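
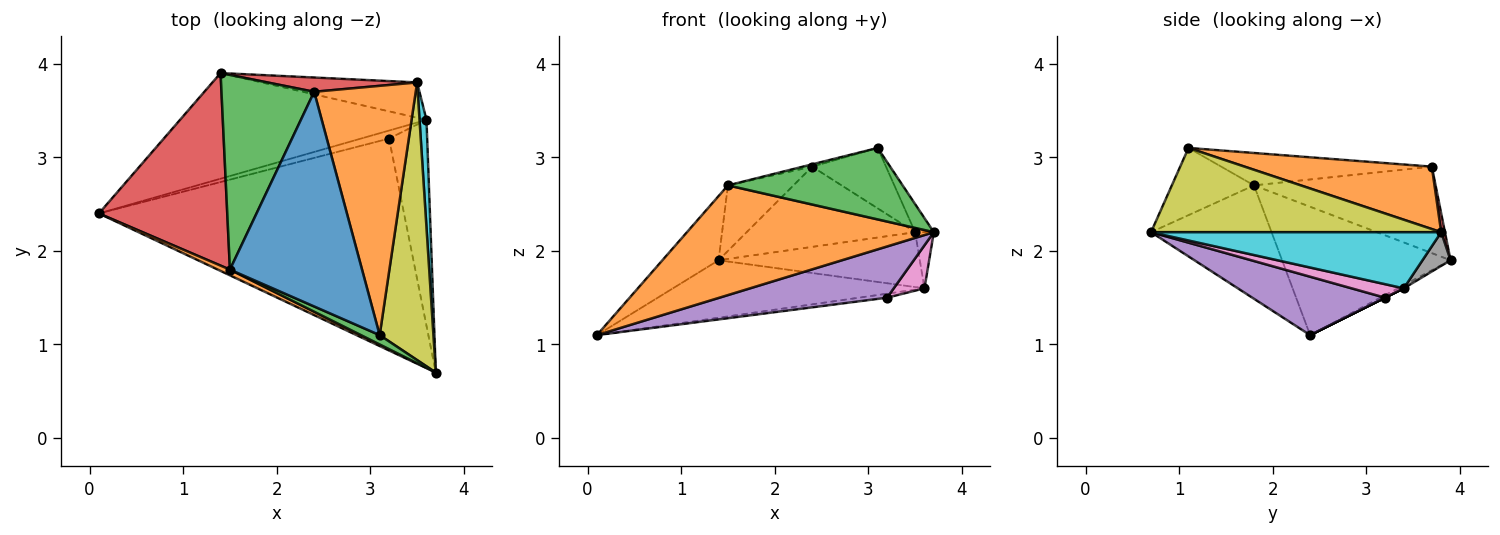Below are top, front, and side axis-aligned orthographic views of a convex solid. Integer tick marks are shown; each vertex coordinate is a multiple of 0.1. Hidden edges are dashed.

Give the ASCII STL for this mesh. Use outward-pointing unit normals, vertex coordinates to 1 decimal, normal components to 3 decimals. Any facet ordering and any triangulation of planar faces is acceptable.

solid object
 facet normal -0.011 0.478 -0.878
  outer loop
   vertex 3.6 3.4 1.6
   vertex 0.1 2.4 1.1
   vertex 1.4 3.9 1.9
  endloop
 endfacet
 facet normal -0.438 -0.898 0.047
  outer loop
   vertex 1.5 1.8 2.7
   vertex 0.1 2.4 1.1
   vertex 3.7 0.7 2.2
  endloop
 endfacet
 facet normal -0.423 -0.899 0.118
  outer loop
   vertex 1.5 1.8 2.7
   vertex 3.7 0.7 2.2
   vertex 3.1 1.1 3.1
  endloop
 endfacet
 facet normal -0.688 0.229 0.688
  outer loop
   vertex 1.5 1.8 2.7
   vertex 1.4 3.9 1.9
   vertex 0.1 2.4 1.1
  endloop
 endfacet
 facet normal 0.183 -0.231 -0.956
  outer loop
   vertex 3.2 3.2 1.5
   vertex 3.7 0.7 2.2
   vertex 0.1 2.4 1.1
  endloop
 endfacet
 facet normal 0.000 0.447 -0.894
  outer loop
   vertex 3.2 3.2 1.5
   vertex 0.1 2.4 1.1
   vertex 3.6 3.4 1.6
  endloop
 endfacet
 facet normal 0.328 -0.193 -0.925
  outer loop
   vertex 3.2 3.2 1.5
   vertex 3.6 3.4 1.6
   vertex 3.7 0.7 2.2
  endloop
 endfacet
 facet normal 0.117 0.835 -0.537
  outer loop
   vertex 3.5 3.8 2.2
   vertex 3.6 3.4 1.6
   vertex 1.4 3.9 1.9
  endloop
 endfacet
 facet normal 0.842 0.054 0.537
  outer loop
   vertex 3.5 3.8 2.2
   vertex 3.1 1.1 3.1
   vertex 3.7 0.7 2.2
  endloop
 endfacet
 facet normal 0.990 0.064 0.122
  outer loop
   vertex 3.5 3.8 2.2
   vertex 3.7 0.7 2.2
   vertex 3.6 3.4 1.6
  endloop
 endfacet
 facet normal -0.238 0.011 0.971
  outer loop
   vertex 2.4 3.7 2.9
   vertex 1.5 1.8 2.7
   vertex 3.1 1.1 3.1
  endloop
 endfacet
 facet normal 0.513 0.202 0.834
  outer loop
   vertex 2.4 3.7 2.9
   vertex 3.1 1.1 3.1
   vertex 3.5 3.8 2.2
  endloop
 endfacet
 facet normal -0.662 0.239 0.710
  outer loop
   vertex 2.4 3.7 2.9
   vertex 1.4 3.9 1.9
   vertex 1.5 1.8 2.7
  endloop
 endfacet
 facet normal 0.022 0.984 0.175
  outer loop
   vertex 2.4 3.7 2.9
   vertex 3.5 3.8 2.2
   vertex 1.4 3.9 1.9
  endloop
 endfacet
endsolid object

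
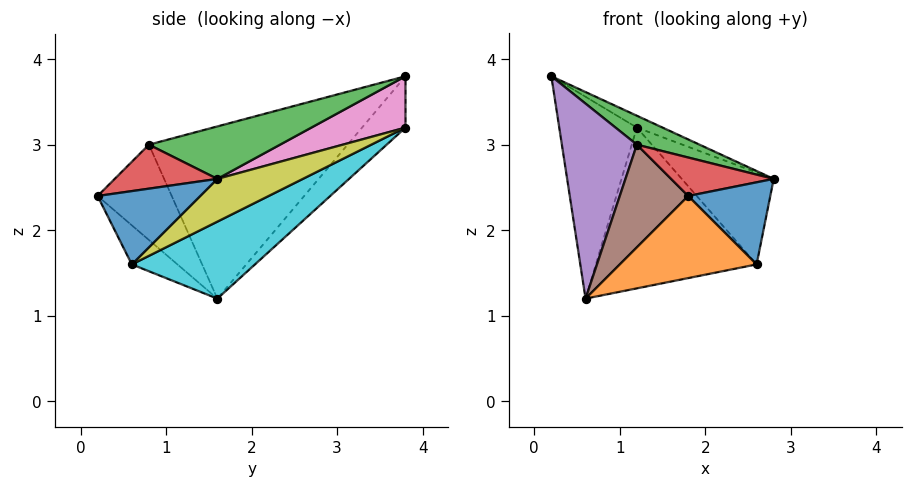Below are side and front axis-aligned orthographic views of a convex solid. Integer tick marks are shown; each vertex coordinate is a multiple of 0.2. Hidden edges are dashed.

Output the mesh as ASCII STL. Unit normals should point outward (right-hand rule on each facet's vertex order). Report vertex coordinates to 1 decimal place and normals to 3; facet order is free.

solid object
 facet normal 0.707 -0.566 0.424
  outer loop
   vertex 2.6 0.6 1.6
   vertex 2.8 1.6 2.6
   vertex 1.8 0.2 2.4
  endloop
 endfacet
 facet normal -0.248 -0.744 -0.620
  outer loop
   vertex 2.6 0.6 1.6
   vertex 1.8 0.2 2.4
   vertex 0.6 1.6 1.2
  endloop
 endfacet
 facet normal 0.309 -0.148 0.940
  outer loop
   vertex 1.2 0.8 3.0
   vertex 2.8 1.6 2.6
   vertex 0.2 3.8 3.8
  endloop
 endfacet
 facet normal 0.408 -0.408 0.816
  outer loop
   vertex 1.2 0.8 3.0
   vertex 1.8 0.2 2.4
   vertex 2.8 1.6 2.6
  endloop
 endfacet
 facet normal -0.925 -0.349 0.153
  outer loop
   vertex 1.2 0.8 3.0
   vertex 0.2 3.8 3.8
   vertex 0.6 1.6 1.2
  endloop
 endfacet
 facet normal -0.734 -0.677 -0.056
  outer loop
   vertex 1.2 0.8 3.0
   vertex 0.6 1.6 1.2
   vertex 1.8 0.2 2.4
  endloop
 endfacet
 facet normal 0.510 0.139 0.849
  outer loop
   vertex 1.2 3.8 3.2
   vertex 0.2 3.8 3.8
   vertex 2.8 1.6 2.6
  endloop
 endfacet
 facet normal -0.379 0.677 -0.631
  outer loop
   vertex 1.2 3.8 3.2
   vertex 0.6 1.6 1.2
   vertex 0.2 3.8 3.8
  endloop
 endfacet
 facet normal 0.514 0.553 -0.656
  outer loop
   vertex 1.2 3.8 3.2
   vertex 2.8 1.6 2.6
   vertex 2.6 0.6 1.6
  endloop
 endfacet
 facet normal 0.418 0.546 -0.726
  outer loop
   vertex 1.2 3.8 3.2
   vertex 2.6 0.6 1.6
   vertex 0.6 1.6 1.2
  endloop
 endfacet
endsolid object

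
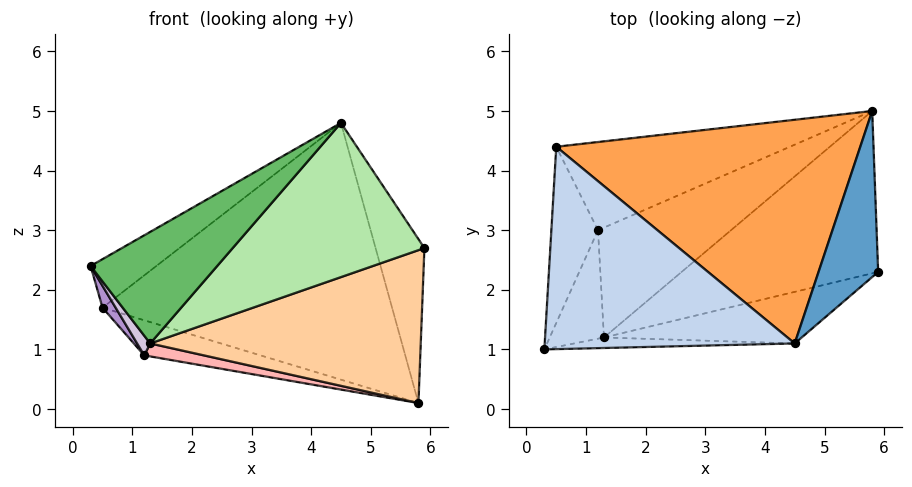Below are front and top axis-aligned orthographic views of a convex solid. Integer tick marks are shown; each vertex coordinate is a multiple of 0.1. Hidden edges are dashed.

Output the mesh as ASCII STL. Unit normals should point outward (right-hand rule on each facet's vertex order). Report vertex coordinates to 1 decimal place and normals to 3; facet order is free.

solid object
 facet normal 0.422 0.637 0.645
  outer loop
   vertex 4.5 1.1 4.8
   vertex 5.9 2.3 2.7
   vertex 5.8 5.0 0.1
  endloop
 endfacet
 facet normal -0.489 0.203 0.848
  outer loop
   vertex 0.5 4.4 1.7
   vertex 0.3 1.0 2.4
   vertex 4.5 1.1 4.8
  endloop
 endfacet
 facet normal 0.112 0.749 0.653
  outer loop
   vertex 0.5 4.4 1.7
   vertex 4.5 1.1 4.8
   vertex 5.8 5.0 0.1
  endloop
 endfacet
 facet normal 0.385 -0.633 -0.672
  outer loop
   vertex 1.3 1.2 1.1
   vertex 5.8 5.0 0.1
   vertex 5.9 2.3 2.7
  endloop
 endfacet
 facet normal 0.077 -0.993 -0.093
  outer loop
   vertex 1.3 1.2 1.1
   vertex 4.5 1.1 4.8
   vertex 0.3 1.0 2.4
  endloop
 endfacet
 facet normal 0.319 -0.899 -0.301
  outer loop
   vertex 1.3 1.2 1.1
   vertex 5.9 2.3 2.7
   vertex 4.5 1.1 4.8
  endloop
 endfacet
 facet normal -0.307 0.352 -0.884
  outer loop
   vertex 1.2 3.0 0.9
   vertex 0.5 4.4 1.7
   vertex 5.8 5.0 0.1
  endloop
 endfacet
 facet normal -0.121 -0.116 -0.986
  outer loop
   vertex 1.2 3.0 0.9
   vertex 5.8 5.0 0.1
   vertex 1.3 1.2 1.1
  endloop
 endfacet
 facet normal -0.810 -0.072 -0.582
  outer loop
   vertex 1.2 3.0 0.9
   vertex 0.3 1.0 2.4
   vertex 0.5 4.4 1.7
  endloop
 endfacet
 facet normal -0.779 -0.112 -0.617
  outer loop
   vertex 1.2 3.0 0.9
   vertex 1.3 1.2 1.1
   vertex 0.3 1.0 2.4
  endloop
 endfacet
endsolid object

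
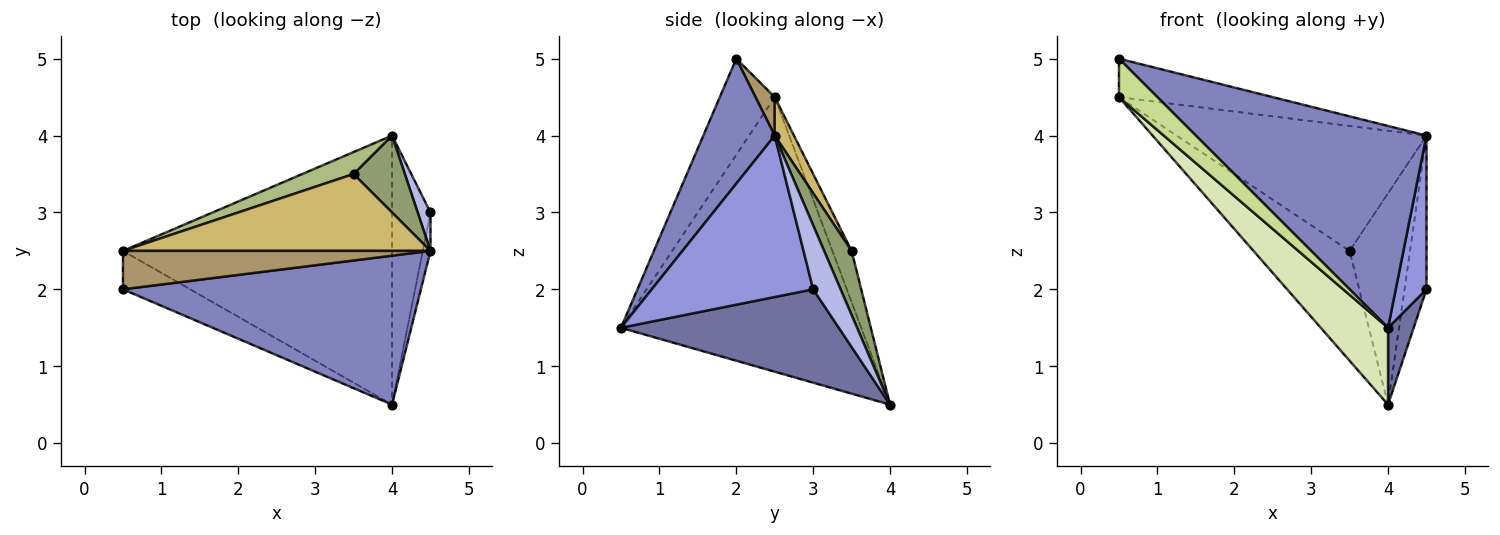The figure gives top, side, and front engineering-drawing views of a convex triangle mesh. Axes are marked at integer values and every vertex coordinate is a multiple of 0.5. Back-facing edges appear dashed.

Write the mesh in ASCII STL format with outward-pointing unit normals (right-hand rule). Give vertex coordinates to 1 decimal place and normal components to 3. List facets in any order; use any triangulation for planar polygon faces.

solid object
 facet normal 0.919 -0.108 -0.379
  outer loop
   vertex 4.0 4.0 0.5
   vertex 4.5 3.0 2.0
   vertex 4.0 0.5 1.5
  endloop
 endfacet
 facet normal 0.242 -0.781 0.576
  outer loop
   vertex 4.5 2.5 4.0
   vertex 0.5 2.0 5.0
   vertex 4.0 0.5 1.5
  endloop
 endfacet
 facet normal 0.981 -0.187 -0.047
  outer loop
   vertex 4.5 2.5 4.0
   vertex 4.0 0.5 1.5
   vertex 4.5 3.0 2.0
  endloop
 endfacet
 facet normal 0.772 0.617 0.154
  outer loop
   vertex 4.5 2.5 4.0
   vertex 4.5 3.0 2.0
   vertex 4.0 4.0 0.5
  endloop
 endfacet
 facet normal 0.393 0.864 0.314
  outer loop
   vertex 3.5 3.5 2.5
   vertex 4.5 2.5 4.0
   vertex 4.0 4.0 0.5
  endloop
 endfacet
 facet normal -0.192 0.962 0.192
  outer loop
   vertex 0.5 2.5 4.5
   vertex 3.5 3.5 2.5
   vertex 4.0 4.0 0.5
  endloop
 endfacet
 facet normal -0.711 -0.497 -0.497
  outer loop
   vertex 0.5 2.5 4.5
   vertex 4.0 0.5 1.5
   vertex 0.5 2.0 5.0
  endloop
 endfacet
 facet normal -0.700 -0.196 -0.686
  outer loop
   vertex 0.5 2.5 4.5
   vertex 4.0 4.0 0.5
   vertex 4.0 0.5 1.5
  endloop
 endfacet
 facet normal 0.088 0.704 0.704
  outer loop
   vertex 0.5 2.5 4.5
   vertex 0.5 2.0 5.0
   vertex 4.5 2.5 4.0
  endloop
 endfacet
 facet normal 0.065 0.850 0.523
  outer loop
   vertex 0.5 2.5 4.5
   vertex 4.5 2.5 4.0
   vertex 3.5 3.5 2.5
  endloop
 endfacet
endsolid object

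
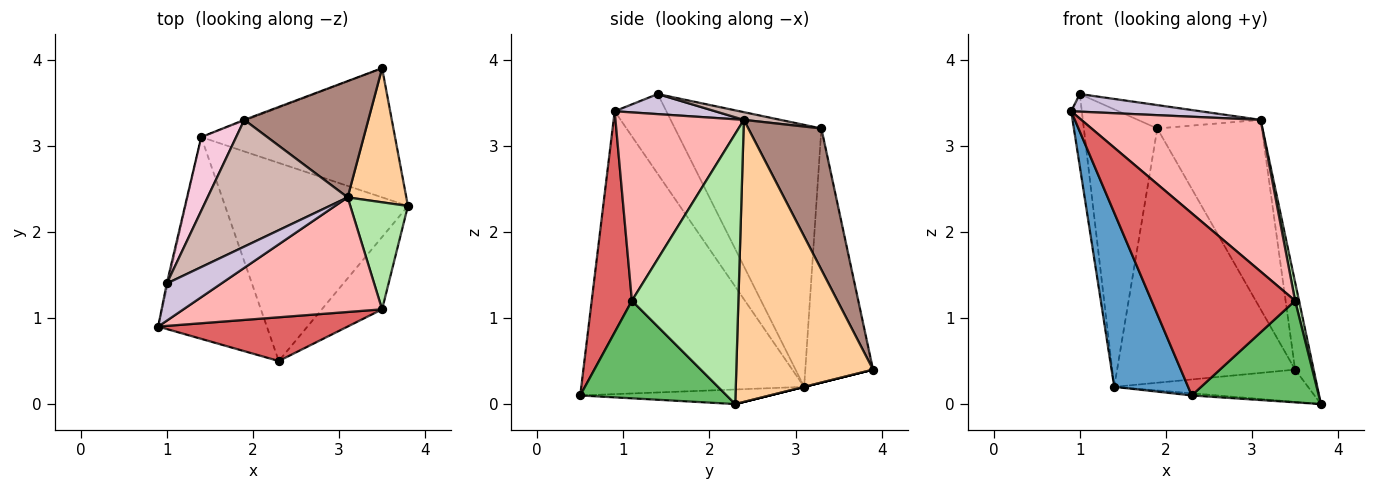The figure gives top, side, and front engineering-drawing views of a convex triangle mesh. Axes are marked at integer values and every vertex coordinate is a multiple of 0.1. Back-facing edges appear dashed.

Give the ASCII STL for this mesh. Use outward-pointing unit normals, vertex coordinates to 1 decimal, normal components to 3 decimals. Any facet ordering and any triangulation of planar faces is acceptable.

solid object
 facet normal -0.892 -0.296 -0.343
  outer loop
   vertex 1.4 3.1 0.2
   vertex 2.3 0.5 0.1
   vertex 0.9 0.9 3.4
  endloop
 endfacet
 facet normal 0.000 0.243 -0.970
  outer loop
   vertex 1.4 3.1 0.2
   vertex 3.5 3.9 0.4
   vertex 3.8 2.3 0.0
  endloop
 endfacet
 facet normal -0.079 0.011 -0.997
  outer loop
   vertex 1.4 3.1 0.2
   vertex 3.8 2.3 0.0
   vertex 2.3 0.5 0.1
  endloop
 endfacet
 facet normal 0.971 0.132 0.202
  outer loop
   vertex 3.1 2.4 3.3
   vertex 3.8 2.3 0.0
   vertex 3.5 3.9 0.4
  endloop
 endfacet
 facet normal 0.684 -0.594 -0.423
  outer loop
   vertex 3.5 1.1 1.2
   vertex 2.3 0.5 0.1
   vertex 3.8 2.3 0.0
  endloop
 endfacet
 facet normal 0.977 -0.036 0.208
  outer loop
   vertex 3.5 1.1 1.2
   vertex 3.8 2.3 0.0
   vertex 3.1 2.4 3.3
  endloop
 endfacet
 facet normal 0.263 -0.938 0.225
  outer loop
   vertex 3.5 1.1 1.2
   vertex 0.9 0.9 3.4
   vertex 2.3 0.5 0.1
  endloop
 endfacet
 facet normal 0.496 -0.693 0.523
  outer loop
   vertex 3.5 1.1 1.2
   vertex 3.1 2.4 3.3
   vertex 0.9 0.9 3.4
  endloop
 endfacet
 facet normal -0.979 0.202 -0.014
  outer loop
   vertex 1.0 1.4 3.6
   vertex 1.4 3.1 0.2
   vertex 0.9 0.9 3.4
  endloop
 endfacet
 facet normal 0.316 -0.406 0.857
  outer loop
   vertex 1.0 1.4 3.6
   vertex 0.9 0.9 3.4
   vertex 3.1 2.4 3.3
  endloop
 endfacet
 facet normal 0.512 0.732 0.449
  outer loop
   vertex 1.9 3.3 3.2
   vertex 3.1 2.4 3.3
   vertex 3.5 3.9 0.4
  endloop
 endfacet
 facet normal 0.054 0.181 0.982
  outer loop
   vertex 1.9 3.3 3.2
   vertex 1.0 1.4 3.6
   vertex 3.1 2.4 3.3
  endloop
 endfacet
 facet normal -0.356 0.935 -0.003
  outer loop
   vertex 1.9 3.3 3.2
   vertex 3.5 3.9 0.4
   vertex 1.4 3.1 0.2
  endloop
 endfacet
 facet normal -0.888 0.445 0.118
  outer loop
   vertex 1.9 3.3 3.2
   vertex 1.4 3.1 0.2
   vertex 1.0 1.4 3.6
  endloop
 endfacet
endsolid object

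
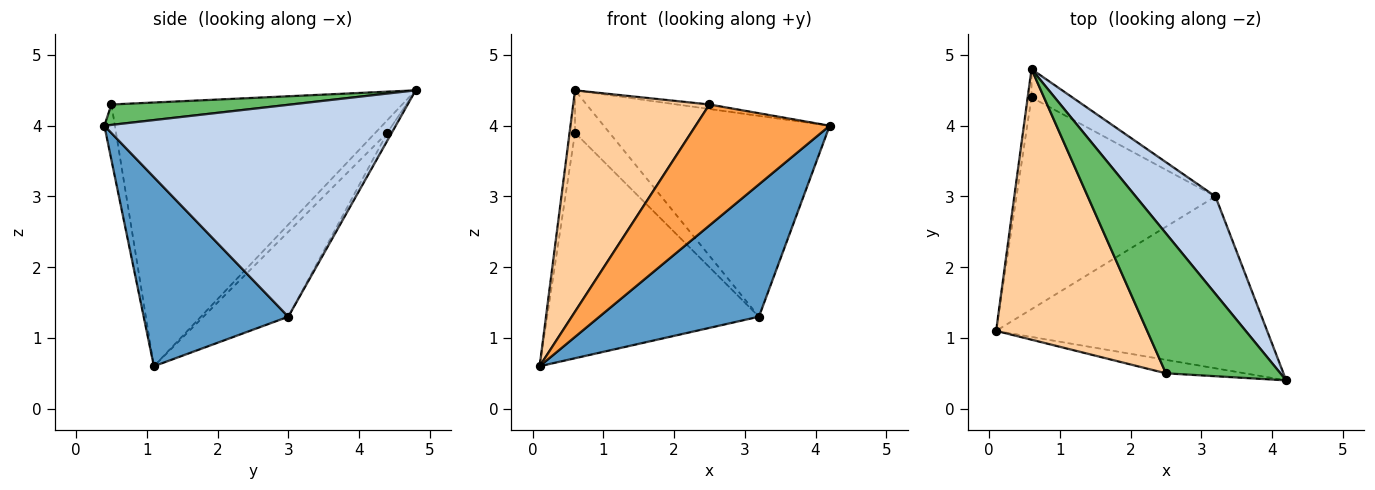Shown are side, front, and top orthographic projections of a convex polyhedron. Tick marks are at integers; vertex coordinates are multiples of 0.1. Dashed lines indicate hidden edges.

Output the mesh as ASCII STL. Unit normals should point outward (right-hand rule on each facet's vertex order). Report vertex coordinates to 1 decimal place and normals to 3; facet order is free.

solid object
 facet normal 0.484 -0.534 -0.693
  outer loop
   vertex 3.2 3.0 1.3
   vertex 4.2 0.4 4.0
   vertex 0.1 1.1 0.6
  endloop
 endfacet
 facet normal 0.757 0.587 0.285
  outer loop
   vertex 3.2 3.0 1.3
   vertex 0.6 4.8 4.5
   vertex 4.2 0.4 4.0
  endloop
 endfacet
 facet normal -0.078 -0.991 -0.110
  outer loop
   vertex 2.5 0.5 4.3
   vertex 0.1 1.1 0.6
   vertex 4.2 0.4 4.0
  endloop
 endfacet
 facet normal -0.804 -0.377 0.460
  outer loop
   vertex 2.5 0.5 4.3
   vertex 0.6 4.8 4.5
   vertex 0.1 1.1 0.6
  endloop
 endfacet
 facet normal 0.176 0.032 0.984
  outer loop
   vertex 2.5 0.5 4.3
   vertex 4.2 0.4 4.0
   vertex 0.6 4.8 4.5
  endloop
 endfacet
 facet normal -0.878 0.399 -0.266
  outer loop
   vertex 0.6 4.4 3.9
   vertex 0.1 1.1 0.6
   vertex 0.6 4.8 4.5
  endloop
 endfacet
 facet normal -0.280 0.700 -0.657
  outer loop
   vertex 0.6 4.4 3.9
   vertex 3.2 3.0 1.3
   vertex 0.1 1.1 0.6
  endloop
 endfacet
 facet normal -0.106 0.827 -0.552
  outer loop
   vertex 0.6 4.4 3.9
   vertex 0.6 4.8 4.5
   vertex 3.2 3.0 1.3
  endloop
 endfacet
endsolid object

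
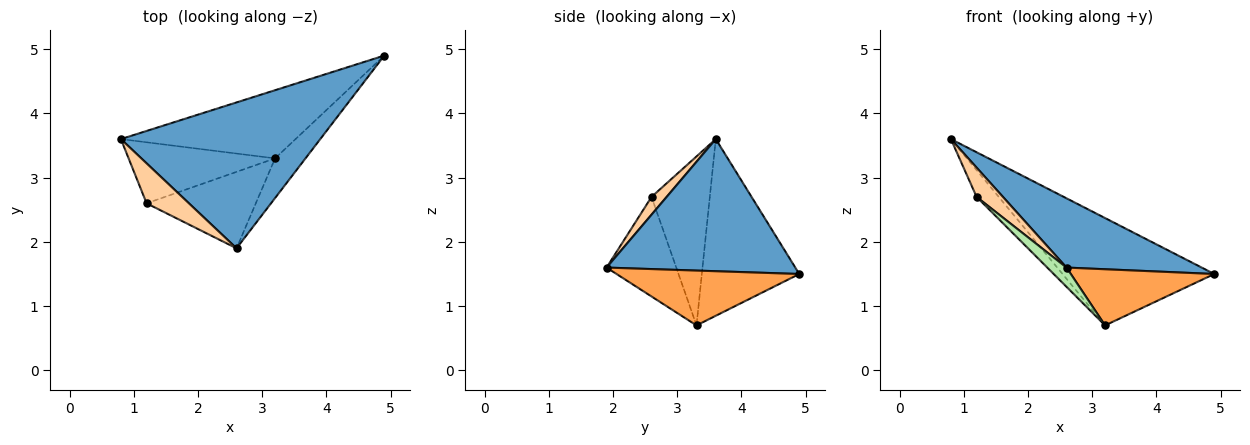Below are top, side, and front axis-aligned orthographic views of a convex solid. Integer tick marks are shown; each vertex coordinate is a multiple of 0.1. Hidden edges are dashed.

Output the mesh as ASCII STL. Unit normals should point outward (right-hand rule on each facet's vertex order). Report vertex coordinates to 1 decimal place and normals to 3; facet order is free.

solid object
 facet normal 0.514 -0.368 0.775
  outer loop
   vertex 2.6 1.9 1.6
   vertex 4.9 4.9 1.5
   vertex 0.8 3.6 3.6
  endloop
 endfacet
 facet normal -0.477 0.742 -0.471
  outer loop
   vertex 3.2 3.3 0.7
   vertex 0.8 3.6 3.6
   vertex 4.9 4.9 1.5
  endloop
 endfacet
 facet normal 0.721 -0.566 -0.400
  outer loop
   vertex 3.2 3.3 0.7
   vertex 4.9 4.9 1.5
   vertex 2.6 1.9 1.6
  endloop
 endfacet
 facet normal 0.321 -0.560 0.764
  outer loop
   vertex 1.2 2.6 2.7
   vertex 2.6 1.9 1.6
   vertex 0.8 3.6 3.6
  endloop
 endfacet
 facet normal -0.726 0.276 -0.630
  outer loop
   vertex 1.2 2.6 2.7
   vertex 0.8 3.6 3.6
   vertex 3.2 3.3 0.7
  endloop
 endfacet
 facet normal -0.662 -0.183 -0.726
  outer loop
   vertex 1.2 2.6 2.7
   vertex 3.2 3.3 0.7
   vertex 2.6 1.9 1.6
  endloop
 endfacet
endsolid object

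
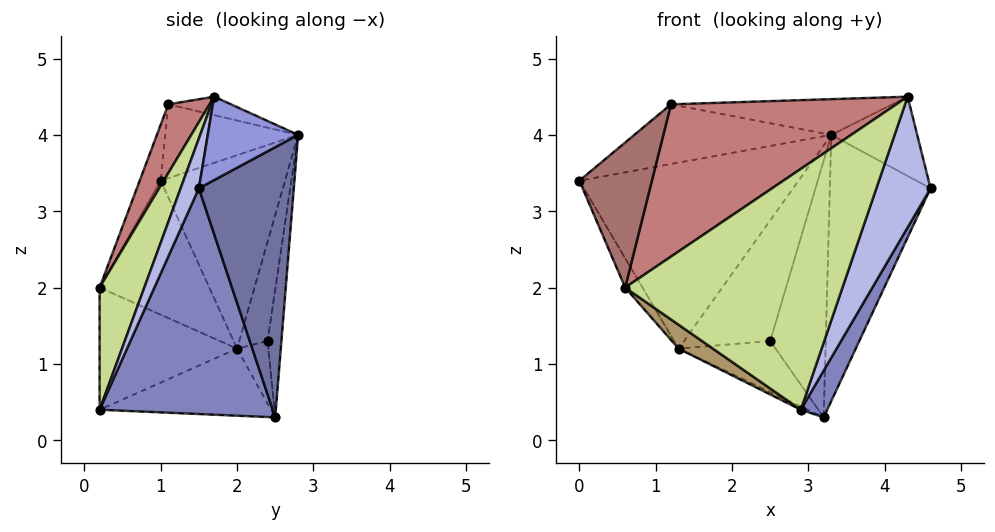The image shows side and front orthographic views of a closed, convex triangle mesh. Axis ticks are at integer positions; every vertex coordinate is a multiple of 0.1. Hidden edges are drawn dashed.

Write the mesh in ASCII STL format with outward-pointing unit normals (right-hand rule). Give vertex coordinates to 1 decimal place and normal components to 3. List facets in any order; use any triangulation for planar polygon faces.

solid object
 facet normal 0.684 0.725 -0.077
  outer loop
   vertex 3.2 2.5 0.3
   vertex 3.3 2.8 4.0
   vertex 4.6 1.5 3.3
  endloop
 endfacet
 facet normal 0.880 -0.135 -0.456
  outer loop
   vertex 2.9 0.2 0.4
   vertex 3.2 2.5 0.3
   vertex 4.6 1.5 3.3
  endloop
 endfacet
 facet normal 0.723 0.688 0.066
  outer loop
   vertex 4.3 1.7 4.5
   vertex 4.6 1.5 3.3
   vertex 3.3 2.8 4.0
  endloop
 endfacet
 facet normal 0.311 -0.922 0.231
  outer loop
   vertex 4.3 1.7 4.5
   vertex 2.9 0.2 0.4
   vertex 4.6 1.5 3.3
  endloop
 endfacet
 facet normal -0.491 0.865 0.103
  outer loop
   vertex 1.3 2.0 1.2
   vertex 0.0 1.0 3.4
   vertex 3.3 2.8 4.0
  endloop
 endfacet
 facet normal -0.432 0.017 -0.902
  outer loop
   vertex 1.3 2.0 1.2
   vertex 3.2 2.5 0.3
   vertex 2.9 0.2 0.4
  endloop
 endfacet
 facet normal 0.193 -0.941 0.278
  outer loop
   vertex 0.6 0.2 2.0
   vertex 2.9 0.2 0.4
   vertex 4.3 1.7 4.5
  endloop
 endfacet
 facet normal -0.879 0.139 -0.456
  outer loop
   vertex 0.6 0.2 2.0
   vertex 0.0 1.0 3.4
   vertex 1.3 2.0 1.2
  endloop
 endfacet
 facet normal -0.565 -0.141 -0.813
  outer loop
   vertex 0.6 0.2 2.0
   vertex 1.3 2.0 1.2
   vertex 2.9 0.2 0.4
  endloop
 endfacet
 facet normal -0.241 0.968 -0.072
  outer loop
   vertex 2.5 2.4 1.3
   vertex 3.3 2.8 4.0
   vertex 3.2 2.5 0.3
  endloop
 endfacet
 facet normal -0.312 0.949 -0.048
  outer loop
   vertex 2.5 2.4 1.3
   vertex 1.3 2.0 1.2
   vertex 3.3 2.8 4.0
  endloop
 endfacet
 facet normal -0.305 0.945 -0.119
  outer loop
   vertex 2.5 2.4 1.3
   vertex 3.2 2.5 0.3
   vertex 1.3 2.0 1.2
  endloop
 endfacet
 facet normal -0.255 -0.883 0.395
  outer loop
   vertex 1.2 1.1 4.4
   vertex 0.0 1.0 3.4
   vertex 0.6 0.2 2.0
  endloop
 endfacet
 facet normal 0.171 -0.936 0.308
  outer loop
   vertex 1.2 1.1 4.4
   vertex 0.6 0.2 2.0
   vertex 4.3 1.7 4.5
  endloop
 endfacet
 facet normal -0.482 0.715 0.507
  outer loop
   vertex 1.2 1.1 4.4
   vertex 3.3 2.8 4.0
   vertex 0.0 1.0 3.4
  endloop
 endfacet
 facet normal -0.096 0.338 0.936
  outer loop
   vertex 1.2 1.1 4.4
   vertex 4.3 1.7 4.5
   vertex 3.3 2.8 4.0
  endloop
 endfacet
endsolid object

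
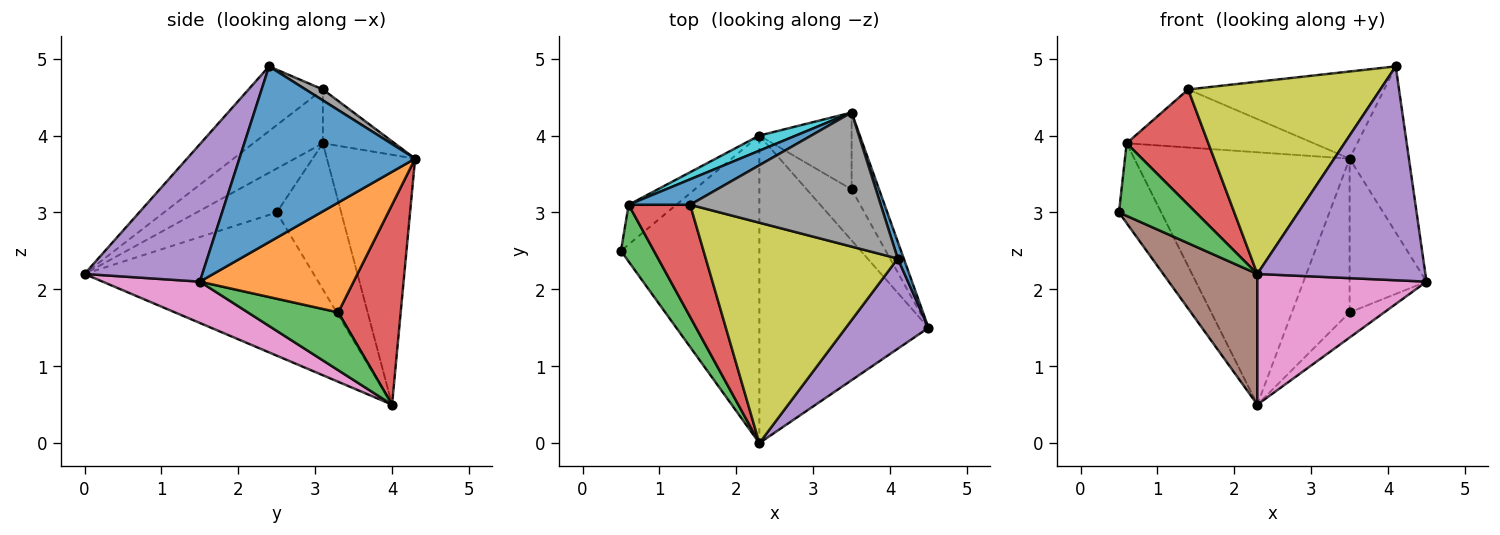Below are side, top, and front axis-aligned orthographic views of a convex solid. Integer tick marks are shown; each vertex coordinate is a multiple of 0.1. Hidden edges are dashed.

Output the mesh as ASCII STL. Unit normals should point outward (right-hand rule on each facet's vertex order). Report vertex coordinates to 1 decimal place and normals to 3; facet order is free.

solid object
 facet normal 0.947 0.320 0.033
  outer loop
   vertex 4.1 2.4 4.9
   vertex 4.5 1.5 2.1
   vertex 3.5 4.3 3.7
  endloop
 endfacet
 facet normal 0.873 0.436 -0.218
  outer loop
   vertex 3.5 3.3 1.7
   vertex 3.5 4.3 3.7
   vertex 4.5 1.5 2.1
  endloop
 endfacet
 facet normal 0.756 0.290 -0.587
  outer loop
   vertex 3.5 3.3 1.7
   vertex 4.5 1.5 2.1
   vertex 2.3 4.0 0.5
  endloop
 endfacet
 facet normal 0.696 0.642 -0.321
  outer loop
   vertex 3.5 3.3 1.7
   vertex 2.3 4.0 0.5
   vertex 3.5 4.3 3.7
  endloop
 endfacet
 facet normal 0.543 -0.774 0.326
  outer loop
   vertex 2.3 0.0 2.2
   vertex 4.5 1.5 2.1
   vertex 4.1 2.4 4.9
  endloop
 endfacet
 facet normal -0.690 -0.283 -0.666
  outer loop
   vertex 2.3 0.0 2.2
   vertex 0.5 2.5 3.0
   vertex 2.3 4.0 0.5
  endloop
 endfacet
 facet normal 0.219 -0.382 -0.898
  outer loop
   vertex 2.3 0.0 2.2
   vertex 2.3 4.0 0.5
   vertex 4.5 1.5 2.1
  endloop
 endfacet
 facet normal 0.048 0.544 0.838
  outer loop
   vertex 1.4 3.1 4.6
   vertex 4.1 2.4 4.9
   vertex 3.5 4.3 3.7
  endloop
 endfacet
 facet normal -0.246 -0.637 0.730
  outer loop
   vertex 1.4 3.1 4.6
   vertex 2.3 0.0 2.2
   vertex 4.1 2.4 4.9
  endloop
 endfacet
 facet normal -0.379 0.924 0.055
  outer loop
   vertex 0.6 3.1 3.9
   vertex 3.5 4.3 3.7
   vertex 2.3 4.0 0.5
  endloop
 endfacet
 facet normal -0.331 0.864 0.379
  outer loop
   vertex 0.6 3.1 3.9
   vertex 1.4 3.1 4.6
   vertex 3.5 4.3 3.7
  endloop
 endfacet
 facet normal -0.807 0.529 -0.263
  outer loop
   vertex 0.6 3.1 3.9
   vertex 2.3 4.0 0.5
   vertex 0.5 2.5 3.0
  endloop
 endfacet
 facet normal -0.634 -0.609 0.476
  outer loop
   vertex 0.6 3.1 3.9
   vertex 0.5 2.5 3.0
   vertex 2.3 0.0 2.2
  endloop
 endfacet
 facet normal -0.521 -0.612 0.595
  outer loop
   vertex 0.6 3.1 3.9
   vertex 2.3 0.0 2.2
   vertex 1.4 3.1 4.6
  endloop
 endfacet
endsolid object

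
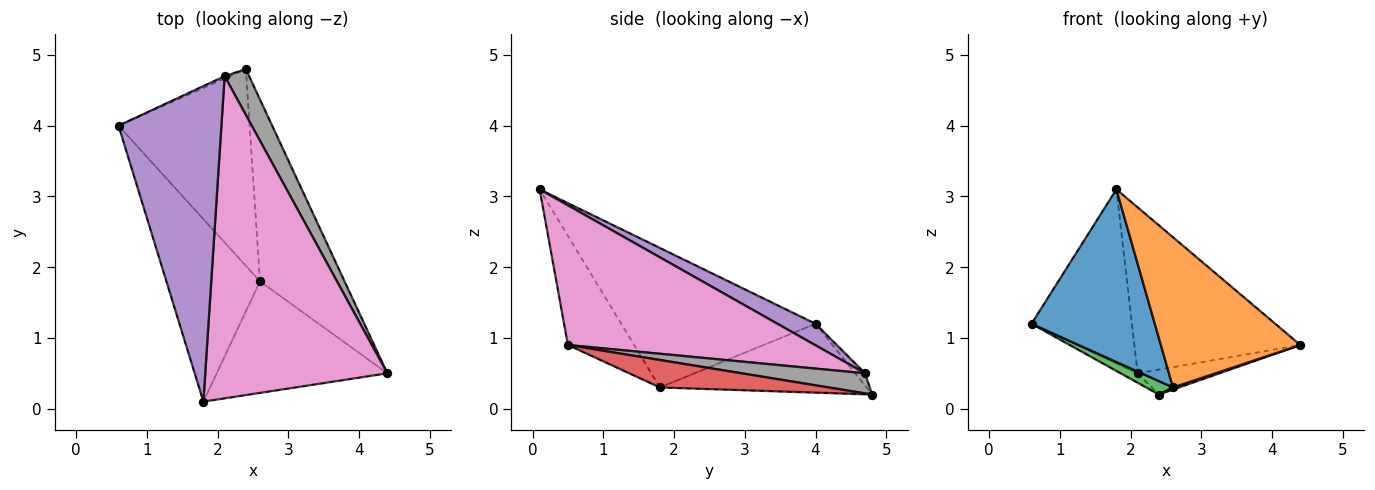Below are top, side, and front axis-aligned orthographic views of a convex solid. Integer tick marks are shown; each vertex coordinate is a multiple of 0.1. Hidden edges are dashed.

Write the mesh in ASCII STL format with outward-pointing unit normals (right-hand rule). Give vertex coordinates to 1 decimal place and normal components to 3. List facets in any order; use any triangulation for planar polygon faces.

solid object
 facet normal -0.735 -0.466 -0.493
  outer loop
   vertex 2.6 1.8 0.3
   vertex 1.8 0.1 3.1
   vertex 0.6 4.0 1.2
  endloop
 endfacet
 facet normal -0.356 -0.750 -0.557
  outer loop
   vertex 2.6 1.8 0.3
   vertex 4.4 0.5 0.9
   vertex 1.8 0.1 3.1
  endloop
 endfacet
 facet normal -0.464 -0.060 -0.884
  outer loop
   vertex 2.6 1.8 0.3
   vertex 0.6 4.0 1.2
   vertex 2.4 4.8 0.2
  endloop
 endfacet
 facet normal 0.309 -0.011 -0.951
  outer loop
   vertex 2.6 1.8 0.3
   vertex 2.4 4.8 0.2
   vertex 4.4 0.5 0.9
  endloop
 endfacet
 facet normal 0.180 0.475 0.861
  outer loop
   vertex 2.1 4.7 0.5
   vertex 0.6 4.0 1.2
   vertex 1.8 0.1 3.1
  endloop
 endfacet
 facet normal -0.493 0.844 -0.211
  outer loop
   vertex 2.1 4.7 0.5
   vertex 2.4 4.8 0.2
   vertex 0.6 4.0 1.2
  endloop
 endfacet
 facet normal 0.563 0.378 0.735
  outer loop
   vertex 2.1 4.7 0.5
   vertex 1.8 0.1 3.1
   vertex 4.4 0.5 0.9
  endloop
 endfacet
 facet normal 0.584 0.388 0.713
  outer loop
   vertex 2.1 4.7 0.5
   vertex 4.4 0.5 0.9
   vertex 2.4 4.8 0.2
  endloop
 endfacet
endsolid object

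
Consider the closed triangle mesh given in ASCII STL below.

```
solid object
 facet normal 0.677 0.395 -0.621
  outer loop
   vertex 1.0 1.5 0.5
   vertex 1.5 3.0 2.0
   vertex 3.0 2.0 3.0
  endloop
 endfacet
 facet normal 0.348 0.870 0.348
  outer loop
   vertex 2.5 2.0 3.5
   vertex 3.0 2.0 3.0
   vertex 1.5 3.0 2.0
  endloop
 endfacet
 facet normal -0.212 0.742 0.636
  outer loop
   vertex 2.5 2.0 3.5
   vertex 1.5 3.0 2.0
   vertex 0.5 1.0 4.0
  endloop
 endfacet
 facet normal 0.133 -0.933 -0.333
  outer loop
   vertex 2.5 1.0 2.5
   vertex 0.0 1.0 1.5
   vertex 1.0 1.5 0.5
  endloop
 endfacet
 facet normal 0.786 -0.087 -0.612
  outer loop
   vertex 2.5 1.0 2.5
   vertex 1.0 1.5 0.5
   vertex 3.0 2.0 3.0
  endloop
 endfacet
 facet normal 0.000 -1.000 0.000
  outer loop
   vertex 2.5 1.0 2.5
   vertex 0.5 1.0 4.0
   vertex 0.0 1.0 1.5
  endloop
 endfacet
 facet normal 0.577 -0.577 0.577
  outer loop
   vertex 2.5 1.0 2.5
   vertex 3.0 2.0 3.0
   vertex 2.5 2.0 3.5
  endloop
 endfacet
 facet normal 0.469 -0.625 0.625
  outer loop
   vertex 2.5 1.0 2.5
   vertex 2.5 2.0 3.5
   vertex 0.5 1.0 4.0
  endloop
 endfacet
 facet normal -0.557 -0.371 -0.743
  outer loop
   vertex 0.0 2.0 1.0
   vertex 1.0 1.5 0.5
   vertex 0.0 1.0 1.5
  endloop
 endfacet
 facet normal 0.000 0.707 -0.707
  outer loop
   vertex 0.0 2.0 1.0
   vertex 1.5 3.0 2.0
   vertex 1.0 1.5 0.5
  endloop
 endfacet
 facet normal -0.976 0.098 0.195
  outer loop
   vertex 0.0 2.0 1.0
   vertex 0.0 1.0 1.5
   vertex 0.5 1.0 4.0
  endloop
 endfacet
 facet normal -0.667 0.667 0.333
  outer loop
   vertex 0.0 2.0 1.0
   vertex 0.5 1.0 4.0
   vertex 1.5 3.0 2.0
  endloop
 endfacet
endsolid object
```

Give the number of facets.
12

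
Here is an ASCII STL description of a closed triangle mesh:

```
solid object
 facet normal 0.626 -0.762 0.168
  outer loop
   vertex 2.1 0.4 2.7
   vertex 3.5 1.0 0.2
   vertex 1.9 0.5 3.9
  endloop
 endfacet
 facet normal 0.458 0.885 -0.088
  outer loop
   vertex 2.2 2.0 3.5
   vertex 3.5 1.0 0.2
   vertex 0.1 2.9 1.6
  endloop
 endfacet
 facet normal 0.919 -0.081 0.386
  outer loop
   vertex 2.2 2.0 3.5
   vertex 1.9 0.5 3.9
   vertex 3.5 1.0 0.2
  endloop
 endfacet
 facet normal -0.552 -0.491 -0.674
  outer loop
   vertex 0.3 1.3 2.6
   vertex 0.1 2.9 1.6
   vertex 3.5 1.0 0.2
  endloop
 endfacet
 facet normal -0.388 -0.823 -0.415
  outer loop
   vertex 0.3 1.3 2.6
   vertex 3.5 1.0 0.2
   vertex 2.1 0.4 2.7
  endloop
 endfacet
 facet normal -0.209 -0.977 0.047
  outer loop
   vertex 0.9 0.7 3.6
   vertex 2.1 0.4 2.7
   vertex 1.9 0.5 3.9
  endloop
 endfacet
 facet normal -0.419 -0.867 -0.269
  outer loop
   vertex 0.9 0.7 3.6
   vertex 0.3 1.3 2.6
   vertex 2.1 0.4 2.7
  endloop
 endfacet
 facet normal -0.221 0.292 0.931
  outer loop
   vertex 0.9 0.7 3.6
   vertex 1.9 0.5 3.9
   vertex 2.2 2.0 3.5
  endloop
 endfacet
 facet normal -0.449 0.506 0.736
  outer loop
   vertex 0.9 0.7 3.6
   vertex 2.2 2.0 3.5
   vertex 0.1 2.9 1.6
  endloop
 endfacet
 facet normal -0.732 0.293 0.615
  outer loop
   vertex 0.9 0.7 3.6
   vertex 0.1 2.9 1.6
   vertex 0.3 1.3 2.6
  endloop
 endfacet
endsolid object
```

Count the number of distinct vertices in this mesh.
7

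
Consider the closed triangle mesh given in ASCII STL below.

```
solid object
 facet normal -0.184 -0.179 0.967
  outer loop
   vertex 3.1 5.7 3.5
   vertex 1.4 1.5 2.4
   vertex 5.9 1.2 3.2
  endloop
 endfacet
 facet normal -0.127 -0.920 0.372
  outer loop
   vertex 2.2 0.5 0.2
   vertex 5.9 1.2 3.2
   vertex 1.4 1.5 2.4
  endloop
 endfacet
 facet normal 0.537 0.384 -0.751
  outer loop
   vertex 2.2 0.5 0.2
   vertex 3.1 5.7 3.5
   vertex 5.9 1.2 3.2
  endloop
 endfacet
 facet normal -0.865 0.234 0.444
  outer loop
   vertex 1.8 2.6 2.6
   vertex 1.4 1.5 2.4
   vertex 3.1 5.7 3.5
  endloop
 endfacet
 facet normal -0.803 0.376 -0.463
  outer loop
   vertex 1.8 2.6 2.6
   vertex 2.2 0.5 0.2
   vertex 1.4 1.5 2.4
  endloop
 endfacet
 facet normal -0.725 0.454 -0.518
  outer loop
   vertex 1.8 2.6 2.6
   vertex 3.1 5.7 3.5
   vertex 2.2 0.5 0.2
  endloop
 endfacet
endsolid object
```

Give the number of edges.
9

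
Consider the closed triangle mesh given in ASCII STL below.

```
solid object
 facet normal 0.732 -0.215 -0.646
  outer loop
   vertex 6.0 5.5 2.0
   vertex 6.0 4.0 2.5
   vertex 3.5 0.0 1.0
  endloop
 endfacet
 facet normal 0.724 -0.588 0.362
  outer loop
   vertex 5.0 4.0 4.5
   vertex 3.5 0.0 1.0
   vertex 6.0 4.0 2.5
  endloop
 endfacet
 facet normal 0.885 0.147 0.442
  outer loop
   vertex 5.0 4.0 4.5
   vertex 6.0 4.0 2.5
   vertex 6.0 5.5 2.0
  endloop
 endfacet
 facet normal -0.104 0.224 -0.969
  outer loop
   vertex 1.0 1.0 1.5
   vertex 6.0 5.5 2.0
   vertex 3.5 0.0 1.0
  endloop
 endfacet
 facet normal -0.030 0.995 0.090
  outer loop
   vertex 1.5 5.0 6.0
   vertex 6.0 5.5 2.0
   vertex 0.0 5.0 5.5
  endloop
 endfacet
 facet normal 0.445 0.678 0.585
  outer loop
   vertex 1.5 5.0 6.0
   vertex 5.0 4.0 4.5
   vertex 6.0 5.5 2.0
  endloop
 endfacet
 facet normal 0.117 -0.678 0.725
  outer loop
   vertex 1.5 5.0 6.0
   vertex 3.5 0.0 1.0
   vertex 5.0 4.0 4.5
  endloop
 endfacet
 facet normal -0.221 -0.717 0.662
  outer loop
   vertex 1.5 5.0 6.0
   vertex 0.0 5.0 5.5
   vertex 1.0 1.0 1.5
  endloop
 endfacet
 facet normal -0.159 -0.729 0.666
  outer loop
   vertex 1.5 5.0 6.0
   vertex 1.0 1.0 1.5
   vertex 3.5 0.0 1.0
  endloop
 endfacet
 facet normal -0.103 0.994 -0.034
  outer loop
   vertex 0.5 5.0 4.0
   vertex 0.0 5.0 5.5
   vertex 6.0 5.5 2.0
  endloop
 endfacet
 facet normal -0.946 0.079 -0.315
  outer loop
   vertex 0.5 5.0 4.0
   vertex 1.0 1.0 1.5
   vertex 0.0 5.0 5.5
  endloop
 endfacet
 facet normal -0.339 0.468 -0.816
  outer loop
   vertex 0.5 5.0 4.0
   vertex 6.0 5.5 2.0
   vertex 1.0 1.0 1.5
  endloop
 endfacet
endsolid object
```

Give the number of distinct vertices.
8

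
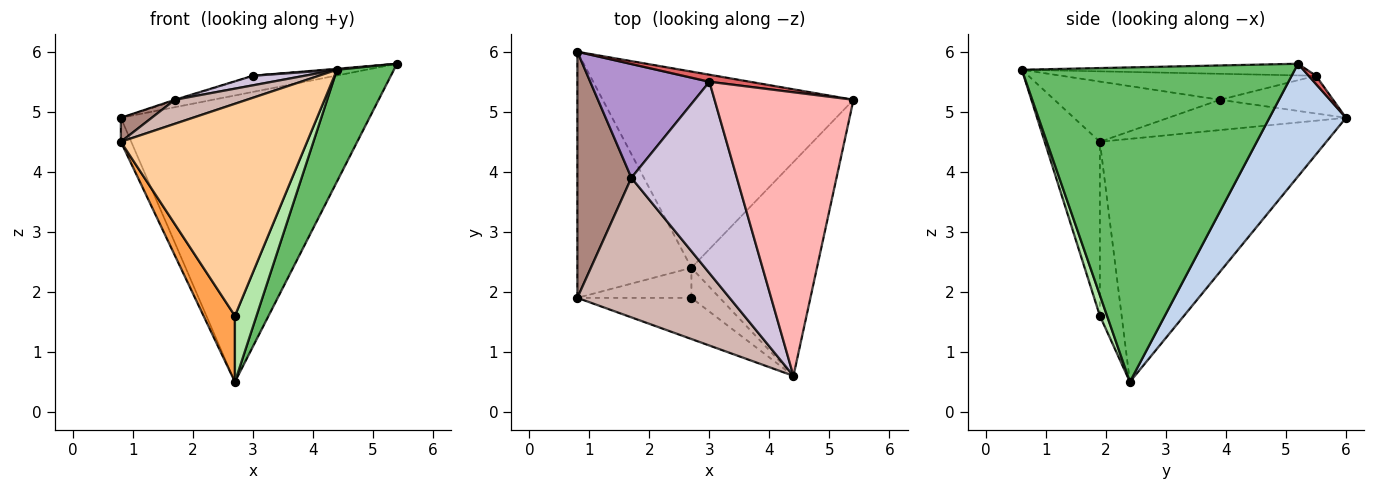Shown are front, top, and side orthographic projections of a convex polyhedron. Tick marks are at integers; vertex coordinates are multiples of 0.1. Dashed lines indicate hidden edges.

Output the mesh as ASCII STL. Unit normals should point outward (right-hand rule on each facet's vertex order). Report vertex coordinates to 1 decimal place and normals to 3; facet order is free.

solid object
 facet normal -0.904 0.041 -0.424
  outer loop
   vertex 2.7 2.4 0.5
   vertex 0.8 1.9 4.5
   vertex 0.8 6.0 4.9
  endloop
 endfacet
 facet normal 0.246 0.800 -0.548
  outer loop
   vertex 2.7 2.4 0.5
   vertex 0.8 6.0 4.9
   vertex 5.4 5.2 5.8
  endloop
 endfacet
 facet normal -0.534 -0.770 -0.350
  outer loop
   vertex 2.7 1.9 1.6
   vertex 0.8 1.9 4.5
   vertex 2.7 2.4 0.5
  endloop
 endfacet
 facet normal -0.279 -0.943 -0.183
  outer loop
   vertex 4.4 0.6 5.7
   vertex 0.8 1.9 4.5
   vertex 2.7 1.9 1.6
  endloop
 endfacet
 facet normal 0.912 -0.190 -0.364
  outer loop
   vertex 4.4 0.6 5.7
   vertex 2.7 2.4 0.5
   vertex 5.4 5.2 5.8
  endloop
 endfacet
 facet normal 0.289 -0.872 -0.396
  outer loop
   vertex 4.4 0.6 5.7
   vertex 2.7 1.9 1.6
   vertex 2.7 2.4 0.5
  endloop
 endfacet
 facet normal 0.081 0.914 0.398
  outer loop
   vertex 3.0 5.5 5.6
   vertex 5.4 5.2 5.8
   vertex 0.8 6.0 4.9
  endloop
 endfacet
 facet normal -0.083 -0.004 0.997
  outer loop
   vertex 3.0 5.5 5.6
   vertex 4.4 0.6 5.7
   vertex 5.4 5.2 5.8
  endloop
 endfacet
 facet normal -0.302 0.007 0.953
  outer loop
   vertex 1.7 3.9 5.2
   vertex 3.0 5.5 5.6
   vertex 0.8 6.0 4.9
  endloop
 endfacet
 facet normal -0.239 -0.048 0.970
  outer loop
   vertex 1.7 3.9 5.2
   vertex 4.4 0.6 5.7
   vertex 3.0 5.5 5.6
  endloop
 endfacet
 facet normal -0.487 -0.085 0.869
  outer loop
   vertex 1.7 3.9 5.2
   vertex 0.8 6.0 4.9
   vertex 0.8 1.9 4.5
  endloop
 endfacet
 facet normal -0.363 -0.158 0.918
  outer loop
   vertex 1.7 3.9 5.2
   vertex 0.8 1.9 4.5
   vertex 4.4 0.6 5.7
  endloop
 endfacet
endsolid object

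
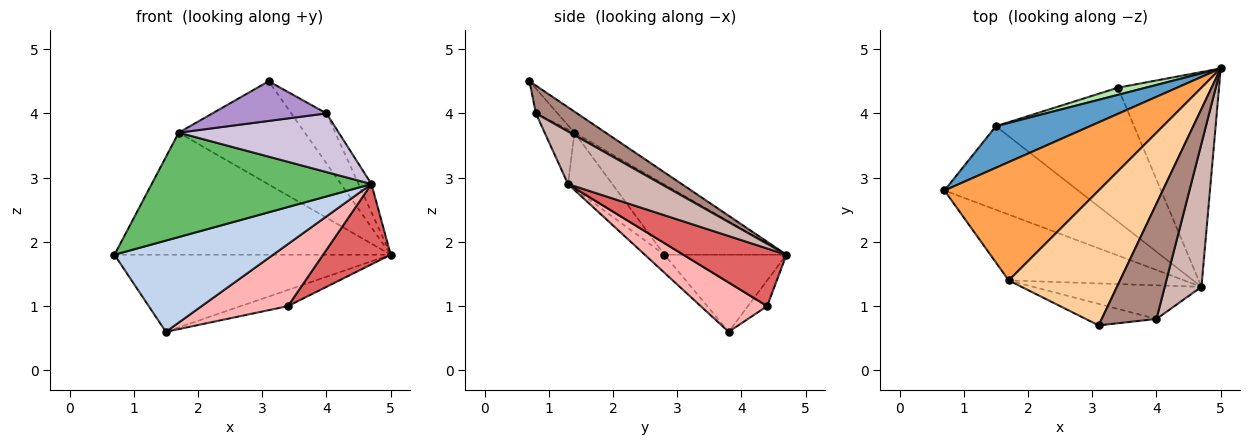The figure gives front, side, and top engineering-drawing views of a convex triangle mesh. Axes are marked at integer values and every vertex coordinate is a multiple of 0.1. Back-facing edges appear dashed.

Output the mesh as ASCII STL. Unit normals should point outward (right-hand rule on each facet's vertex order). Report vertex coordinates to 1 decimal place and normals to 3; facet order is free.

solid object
 facet normal -0.363 0.820 0.442
  outer loop
   vertex 1.5 3.8 0.6
   vertex 0.7 2.8 1.8
   vertex 5.0 4.7 1.8
  endloop
 endfacet
 facet normal -0.091 -0.735 -0.672
  outer loop
   vertex 4.7 1.3 2.9
   vertex 0.7 2.8 1.8
   vertex 1.5 3.8 0.6
  endloop
 endfacet
 facet normal -0.302 0.684 0.663
  outer loop
   vertex 1.7 1.4 3.7
   vertex 5.0 4.7 1.8
   vertex 0.7 2.8 1.8
  endloop
 endfacet
 facet normal -0.148 0.601 0.786
  outer loop
   vertex 1.7 1.4 3.7
   vertex 3.1 0.7 4.5
   vertex 5.0 4.7 1.8
  endloop
 endfacet
 facet normal -0.168 -0.834 -0.526
  outer loop
   vertex 1.7 1.4 3.7
   vertex 0.7 2.8 1.8
   vertex 4.7 1.3 2.9
  endloop
 endfacet
 facet normal -0.350 0.856 0.380
  outer loop
   vertex 3.4 4.4 1.0
   vertex 1.5 3.8 0.6
   vertex 5.0 4.7 1.8
  endloop
 endfacet
 facet normal 0.471 -0.309 -0.826
  outer loop
   vertex 3.4 4.4 1.0
   vertex 5.0 4.7 1.8
   vertex 4.7 1.3 2.9
  endloop
 endfacet
 facet normal 0.308 -0.400 -0.863
  outer loop
   vertex 3.4 4.4 1.0
   vertex 4.7 1.3 2.9
   vertex 1.5 3.8 0.6
  endloop
 endfacet
 facet normal -0.165 -0.867 -0.470
  outer loop
   vertex 4.0 0.8 4.0
   vertex 3.1 0.7 4.5
   vertex 1.7 1.4 3.7
  endloop
 endfacet
 facet normal -0.159 -0.857 -0.491
  outer loop
   vertex 4.0 0.8 4.0
   vertex 1.7 1.4 3.7
   vertex 4.7 1.3 2.9
  endloop
 endfacet
 facet normal 0.422 0.361 0.832
  outer loop
   vertex 4.0 0.8 4.0
   vertex 5.0 4.7 1.8
   vertex 3.1 0.7 4.5
  endloop
 endfacet
 facet normal 0.814 0.112 0.569
  outer loop
   vertex 4.0 0.8 4.0
   vertex 4.7 1.3 2.9
   vertex 5.0 4.7 1.8
  endloop
 endfacet
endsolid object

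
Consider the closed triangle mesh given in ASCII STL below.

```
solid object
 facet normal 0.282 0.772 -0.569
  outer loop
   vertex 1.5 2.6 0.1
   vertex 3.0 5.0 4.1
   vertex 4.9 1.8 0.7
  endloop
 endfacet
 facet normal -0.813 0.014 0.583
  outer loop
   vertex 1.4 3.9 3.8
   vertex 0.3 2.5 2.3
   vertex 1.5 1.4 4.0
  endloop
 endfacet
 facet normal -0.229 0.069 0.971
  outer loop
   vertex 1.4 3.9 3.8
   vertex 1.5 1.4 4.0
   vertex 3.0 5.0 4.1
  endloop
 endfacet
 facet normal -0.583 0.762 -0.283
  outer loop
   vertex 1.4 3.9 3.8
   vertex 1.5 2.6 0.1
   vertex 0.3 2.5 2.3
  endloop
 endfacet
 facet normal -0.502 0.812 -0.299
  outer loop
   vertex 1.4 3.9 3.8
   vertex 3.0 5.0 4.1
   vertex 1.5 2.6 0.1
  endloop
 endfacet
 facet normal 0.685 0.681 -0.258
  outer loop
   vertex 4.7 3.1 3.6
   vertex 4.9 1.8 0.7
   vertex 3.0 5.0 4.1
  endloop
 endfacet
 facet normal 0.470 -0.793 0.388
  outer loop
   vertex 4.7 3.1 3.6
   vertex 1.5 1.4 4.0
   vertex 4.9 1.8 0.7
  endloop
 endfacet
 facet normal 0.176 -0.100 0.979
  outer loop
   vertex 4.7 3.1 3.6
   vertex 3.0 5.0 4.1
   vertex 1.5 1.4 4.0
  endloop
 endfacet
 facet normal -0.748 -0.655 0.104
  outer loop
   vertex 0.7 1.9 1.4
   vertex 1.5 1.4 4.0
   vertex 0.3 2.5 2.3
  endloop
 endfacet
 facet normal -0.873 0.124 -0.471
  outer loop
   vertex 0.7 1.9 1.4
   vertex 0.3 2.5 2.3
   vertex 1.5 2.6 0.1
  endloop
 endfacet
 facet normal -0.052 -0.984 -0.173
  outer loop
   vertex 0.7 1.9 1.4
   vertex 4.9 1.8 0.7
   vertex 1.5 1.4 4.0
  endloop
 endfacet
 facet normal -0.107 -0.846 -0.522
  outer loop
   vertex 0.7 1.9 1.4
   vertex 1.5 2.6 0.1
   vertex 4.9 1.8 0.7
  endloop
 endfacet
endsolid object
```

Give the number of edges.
18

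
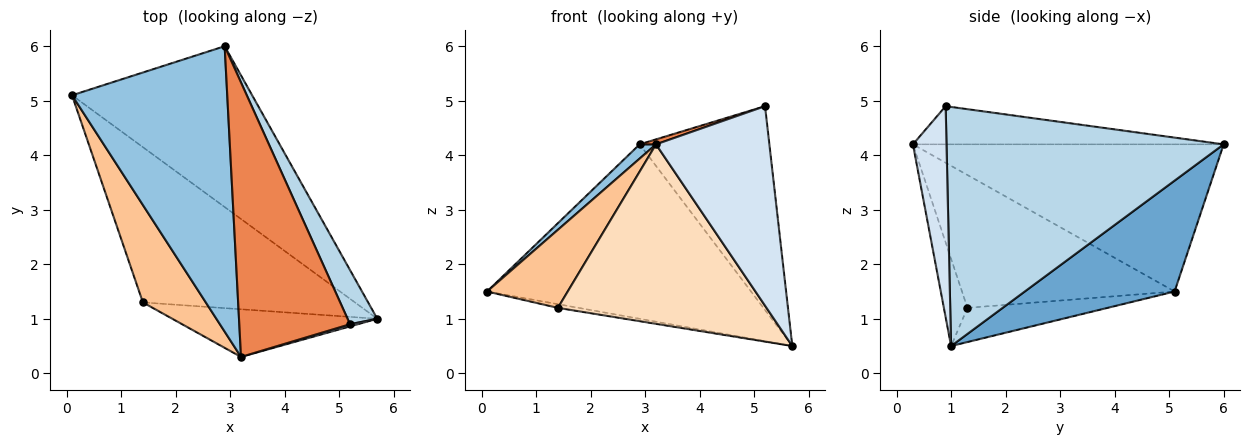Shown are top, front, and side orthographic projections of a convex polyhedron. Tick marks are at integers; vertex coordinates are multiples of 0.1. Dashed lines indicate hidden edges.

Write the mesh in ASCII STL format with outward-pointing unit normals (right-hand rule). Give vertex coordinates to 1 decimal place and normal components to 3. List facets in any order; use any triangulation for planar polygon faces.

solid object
 facet normal 0.385 0.679 -0.626
  outer loop
   vertex 2.9 6.0 4.2
   vertex 5.7 1.0 0.5
   vertex 0.1 5.1 1.5
  endloop
 endfacet
 facet normal -0.688 -0.036 0.725
  outer loop
   vertex 3.2 0.3 4.2
   vertex 2.9 6.0 4.2
   vertex 0.1 5.1 1.5
  endloop
 endfacet
 facet normal 0.900 0.421 0.112
  outer loop
   vertex 5.2 0.9 4.9
   vertex 5.7 1.0 0.5
   vertex 2.9 6.0 4.2
  endloop
 endfacet
 facet normal 0.284 -0.959 0.010
  outer loop
   vertex 5.2 0.9 4.9
   vertex 3.2 0.3 4.2
   vertex 5.7 1.0 0.5
  endloop
 endfacet
 facet normal -0.326 -0.017 0.945
  outer loop
   vertex 5.2 0.9 4.9
   vertex 2.9 6.0 4.2
   vertex 3.2 0.3 4.2
  endloop
 endfacet
 facet normal -0.159 0.024 -0.987
  outer loop
   vertex 1.4 1.3 1.2
   vertex 0.1 5.1 1.5
   vertex 5.7 1.0 0.5
  endloop
 endfacet
 facet normal -0.855 -0.324 0.405
  outer loop
   vertex 1.4 1.3 1.2
   vertex 3.2 0.3 4.2
   vertex 0.1 5.1 1.5
  endloop
 endfacet
 facet normal -0.109 -0.961 -0.255
  outer loop
   vertex 1.4 1.3 1.2
   vertex 5.7 1.0 0.5
   vertex 3.2 0.3 4.2
  endloop
 endfacet
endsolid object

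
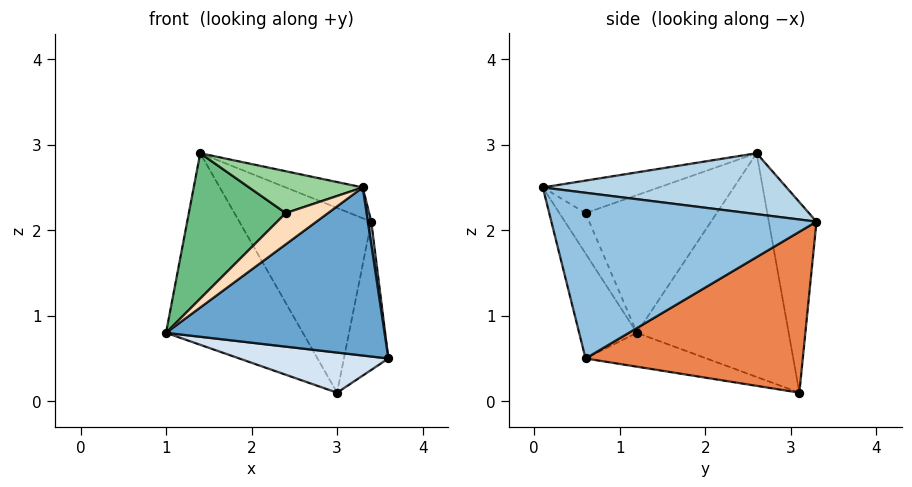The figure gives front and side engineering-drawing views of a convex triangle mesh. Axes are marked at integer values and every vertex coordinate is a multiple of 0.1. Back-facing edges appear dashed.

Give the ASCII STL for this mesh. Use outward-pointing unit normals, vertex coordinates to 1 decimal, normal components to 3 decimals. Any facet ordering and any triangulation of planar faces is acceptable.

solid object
 facet normal -0.246 -0.931 -0.270
  outer loop
   vertex 3.3 0.1 2.5
   vertex 1.0 1.2 0.8
   vertex 3.6 0.6 0.5
  endloop
 endfacet
 facet normal 0.989 -0.013 0.145
  outer loop
   vertex 3.3 0.1 2.5
   vertex 3.6 0.6 0.5
   vertex 3.4 3.3 2.1
  endloop
 endfacet
 facet normal 0.337 0.106 0.935
  outer loop
   vertex 1.4 2.6 2.9
   vertex 3.3 0.1 2.5
   vertex 3.4 3.3 2.1
  endloop
 endfacet
 facet normal -0.156 -0.192 -0.969
  outer loop
   vertex 3.0 3.1 0.1
   vertex 3.6 0.6 0.5
   vertex 1.0 1.2 0.8
  endloop
 endfacet
 facet normal 0.958 0.196 -0.211
  outer loop
   vertex 3.0 3.1 0.1
   vertex 3.4 3.3 2.1
   vertex 3.6 0.6 0.5
  endloop
 endfacet
 facet normal -0.710 0.640 -0.292
  outer loop
   vertex 3.0 3.1 0.1
   vertex 1.0 1.2 0.8
   vertex 1.4 2.6 2.9
  endloop
 endfacet
 facet normal -0.340 0.940 -0.026
  outer loop
   vertex 3.0 3.1 0.1
   vertex 1.4 2.6 2.9
   vertex 3.4 3.3 2.1
  endloop
 endfacet
 facet normal -0.520 -0.839 0.160
  outer loop
   vertex 2.4 0.6 2.2
   vertex 1.0 1.2 0.8
   vertex 3.3 0.1 2.5
  endloop
 endfacet
 facet normal -0.705 -0.521 0.482
  outer loop
   vertex 2.4 0.6 2.2
   vertex 1.4 2.6 2.9
   vertex 1.0 1.2 0.8
  endloop
 endfacet
 facet normal -0.511 -0.500 0.699
  outer loop
   vertex 2.4 0.6 2.2
   vertex 3.3 0.1 2.5
   vertex 1.4 2.6 2.9
  endloop
 endfacet
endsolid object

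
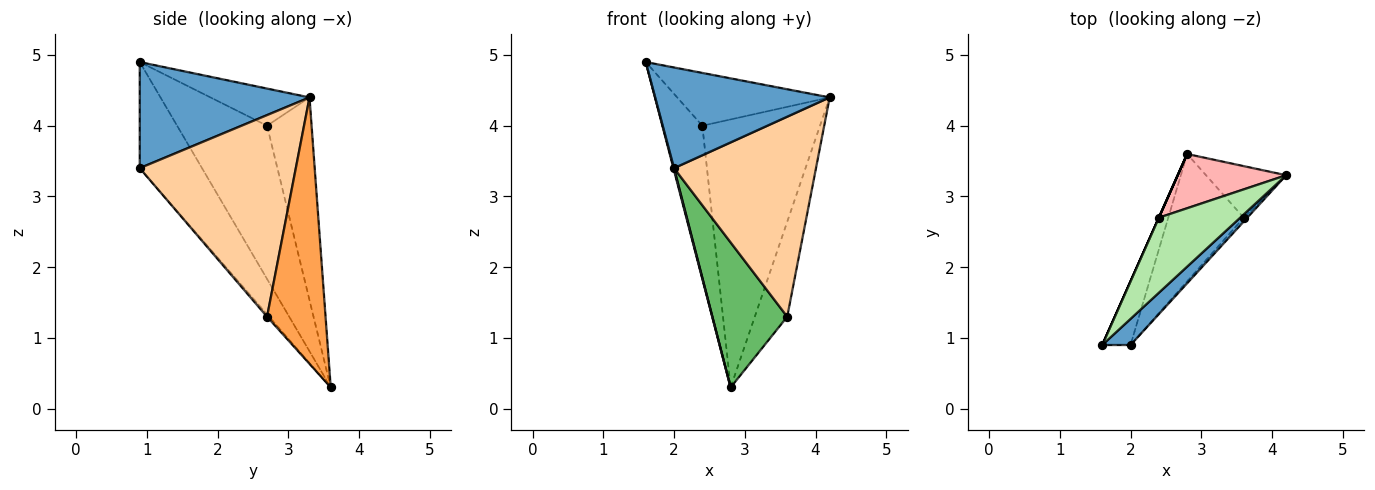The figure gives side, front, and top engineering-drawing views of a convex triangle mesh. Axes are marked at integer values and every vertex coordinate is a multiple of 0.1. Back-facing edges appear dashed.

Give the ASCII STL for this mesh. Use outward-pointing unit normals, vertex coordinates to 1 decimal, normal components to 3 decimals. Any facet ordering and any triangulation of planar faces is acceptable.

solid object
 facet normal 0.686 -0.705 0.183
  outer loop
   vertex 2.0 0.9 3.4
   vertex 4.2 3.3 4.4
   vertex 1.6 0.9 4.9
  endloop
 endfacet
 facet normal -0.966 -0.010 -0.258
  outer loop
   vertex 2.0 0.9 3.4
   vertex 1.6 0.9 4.9
   vertex 2.8 3.6 0.3
  endloop
 endfacet
 facet normal 0.846 0.469 -0.254
  outer loop
   vertex 3.6 2.7 1.3
   vertex 2.8 3.6 0.3
   vertex 4.2 3.3 4.4
  endloop
 endfacet
 facet normal 0.740 -0.673 -0.013
  outer loop
   vertex 3.6 2.7 1.3
   vertex 4.2 3.3 4.4
   vertex 2.0 0.9 3.4
  endloop
 endfacet
 facet normal -0.021 -0.751 -0.660
  outer loop
   vertex 3.6 2.7 1.3
   vertex 2.0 0.9 3.4
   vertex 2.8 3.6 0.3
  endloop
 endfacet
 facet normal -0.350 0.539 0.766
  outer loop
   vertex 2.4 2.7 4.0
   vertex 1.6 0.9 4.9
   vertex 4.2 3.3 4.4
  endloop
 endfacet
 facet normal -0.914 0.406 0.000
  outer loop
   vertex 2.4 2.7 4.0
   vertex 2.8 3.6 0.3
   vertex 1.6 0.9 4.9
  endloop
 endfacet
 facet normal -0.348 0.919 0.186
  outer loop
   vertex 2.4 2.7 4.0
   vertex 4.2 3.3 4.4
   vertex 2.8 3.6 0.3
  endloop
 endfacet
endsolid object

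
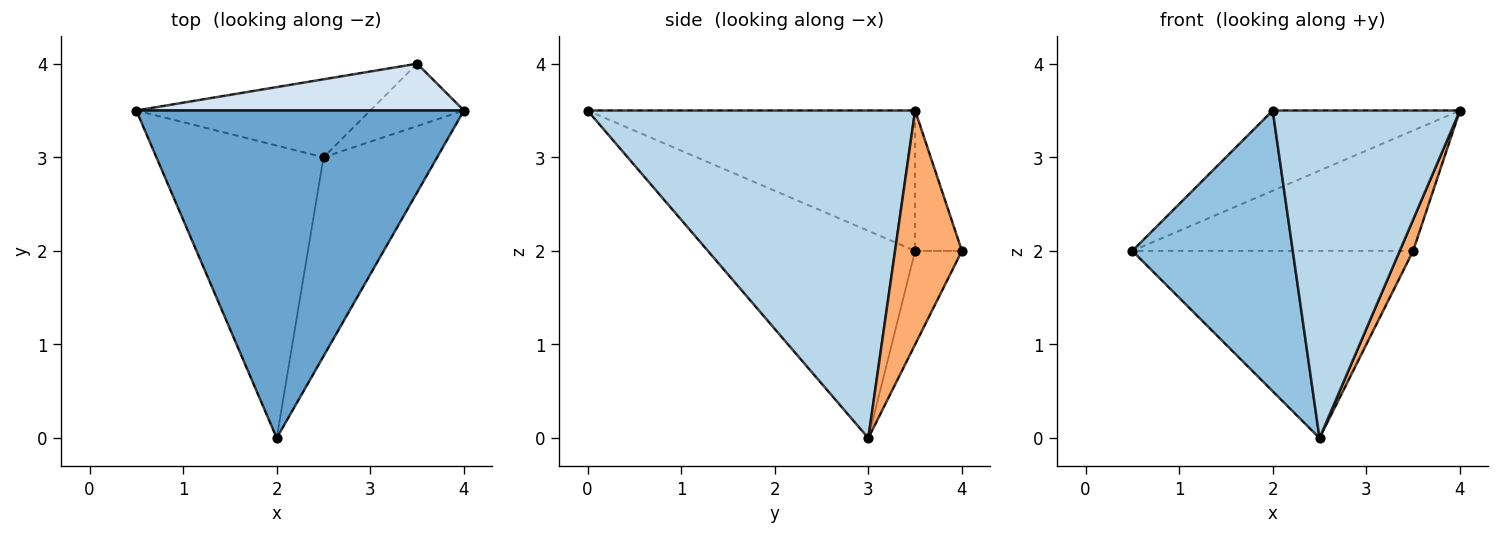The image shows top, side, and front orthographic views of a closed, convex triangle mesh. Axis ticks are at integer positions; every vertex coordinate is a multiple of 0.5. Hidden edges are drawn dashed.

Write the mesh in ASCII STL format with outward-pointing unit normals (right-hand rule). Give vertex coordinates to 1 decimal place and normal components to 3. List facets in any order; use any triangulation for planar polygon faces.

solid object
 facet normal -0.384 0.220 0.897
  outer loop
   vertex 2.0 0.0 3.5
   vertex 4.0 3.5 3.5
   vertex 0.5 3.5 2.0
  endloop
 endfacet
 facet normal -0.667 -0.516 -0.538
  outer loop
   vertex 2.5 3.0 0.0
   vertex 2.0 0.0 3.5
   vertex 0.5 3.5 2.0
  endloop
 endfacet
 facet normal 0.831 -0.475 -0.288
  outer loop
   vertex 2.5 3.0 0.0
   vertex 4.0 3.5 3.5
   vertex 2.0 0.0 3.5
  endloop
 endfacet
 facet normal -0.153 0.921 0.358
  outer loop
   vertex 3.5 4.0 2.0
   vertex 0.5 3.5 2.0
   vertex 4.0 3.5 3.5
  endloop
 endfacet
 facet normal -0.152 0.912 -0.380
  outer loop
   vertex 3.5 4.0 2.0
   vertex 2.5 3.0 0.0
   vertex 0.5 3.5 2.0
  endloop
 endfacet
 facet normal 0.913 -0.183 -0.365
  outer loop
   vertex 3.5 4.0 2.0
   vertex 4.0 3.5 3.5
   vertex 2.5 3.0 0.0
  endloop
 endfacet
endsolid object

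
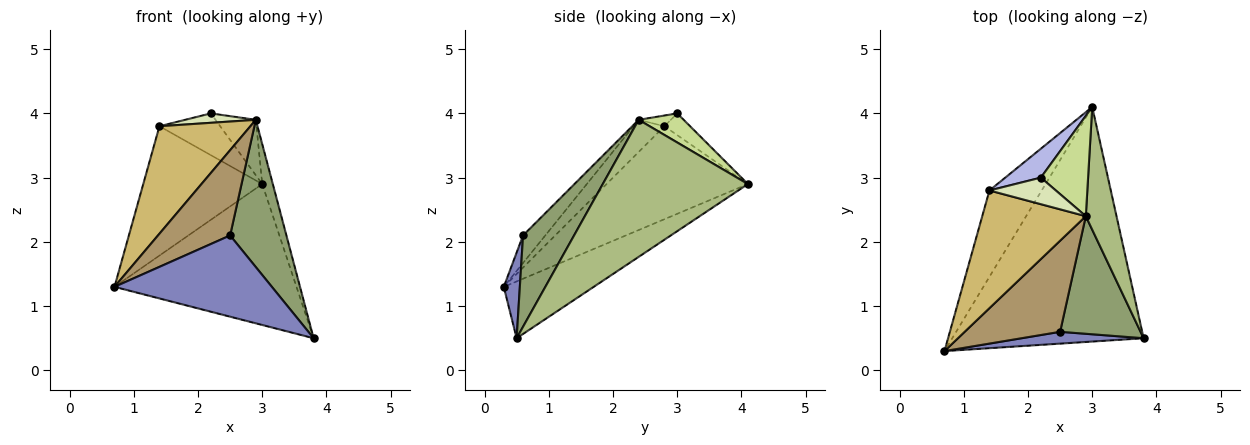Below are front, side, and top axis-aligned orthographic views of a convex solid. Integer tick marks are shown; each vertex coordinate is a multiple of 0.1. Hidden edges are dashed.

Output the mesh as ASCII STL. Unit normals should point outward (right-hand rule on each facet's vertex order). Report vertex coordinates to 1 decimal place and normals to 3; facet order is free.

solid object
 facet normal -0.247 0.499 -0.831
  outer loop
   vertex 3.0 4.1 2.9
   vertex 3.8 0.5 0.5
   vertex 0.7 0.3 1.3
  endloop
 endfacet
 facet normal 0.100 -0.985 0.143
  outer loop
   vertex 2.5 0.6 2.1
   vertex 0.7 0.3 1.3
   vertex 3.8 0.5 0.5
  endloop
 endfacet
 facet normal -0.703 0.592 -0.395
  outer loop
   vertex 1.4 2.8 3.8
   vertex 3.0 4.1 2.9
   vertex 0.7 0.3 1.3
  endloop
 endfacet
 facet normal -0.329 0.777 0.538
  outer loop
   vertex 1.4 2.8 3.8
   vertex 2.2 3.0 4.0
   vertex 3.0 4.1 2.9
  endloop
 endfacet
 facet normal 0.578 -0.638 0.509
  outer loop
   vertex 2.9 2.4 3.9
   vertex 2.5 0.6 2.1
   vertex 3.8 0.5 0.5
  endloop
 endfacet
 facet normal 0.973 0.071 0.218
  outer loop
   vertex 2.9 2.4 3.9
   vertex 3.8 0.5 0.5
   vertex 3.0 4.1 2.9
  endloop
 endfacet
 facet normal 0.475 0.425 0.771
  outer loop
   vertex 2.9 2.4 3.9
   vertex 3.0 4.1 2.9
   vertex 2.2 3.0 4.0
  endloop
 endfacet
 facet normal -0.150 -0.331 0.932
  outer loop
   vertex 2.9 2.4 3.9
   vertex 2.2 3.0 4.0
   vertex 1.4 2.8 3.8
  endloop
 endfacet
 facet normal -0.206 -0.669 0.714
  outer loop
   vertex 2.9 2.4 3.9
   vertex 0.7 0.3 1.3
   vertex 2.5 0.6 2.1
  endloop
 endfacet
 facet normal -0.223 -0.657 0.720
  outer loop
   vertex 2.9 2.4 3.9
   vertex 1.4 2.8 3.8
   vertex 0.7 0.3 1.3
  endloop
 endfacet
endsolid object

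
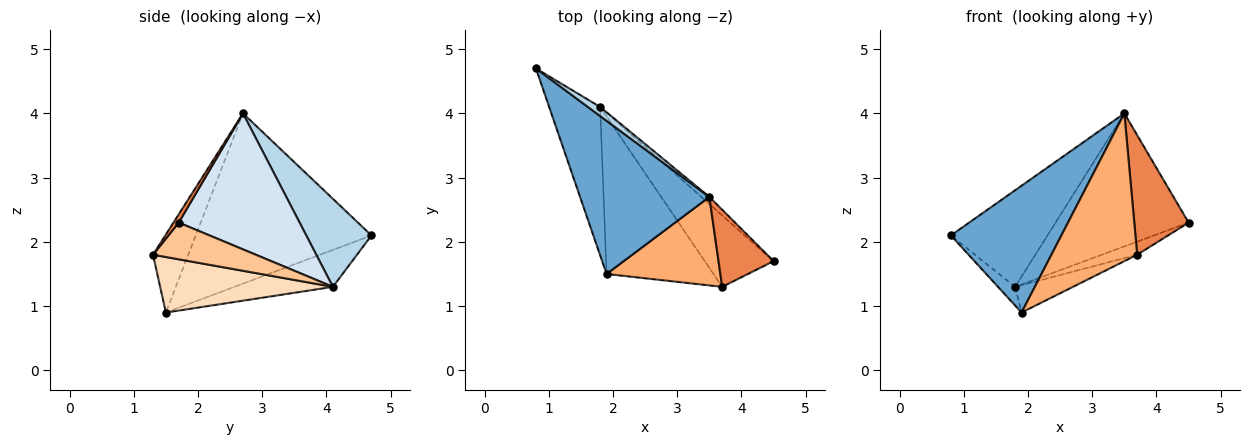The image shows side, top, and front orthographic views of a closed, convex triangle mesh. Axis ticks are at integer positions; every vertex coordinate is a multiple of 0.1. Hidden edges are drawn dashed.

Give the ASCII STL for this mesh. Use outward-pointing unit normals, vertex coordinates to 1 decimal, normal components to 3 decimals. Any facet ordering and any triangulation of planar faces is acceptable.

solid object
 facet normal -0.712 -0.448 0.541
  outer loop
   vertex 3.5 2.7 4.0
   vertex 0.8 4.7 2.1
   vertex 1.9 1.5 0.9
  endloop
 endfacet
 facet normal -0.584 0.101 -0.806
  outer loop
   vertex 1.8 4.1 1.3
   vertex 1.9 1.5 0.9
   vertex 0.8 4.7 2.1
  endloop
 endfacet
 facet normal 0.558 0.826 0.077
  outer loop
   vertex 1.8 4.1 1.3
   vertex 0.8 4.7 2.1
   vertex 3.5 2.7 4.0
  endloop
 endfacet
 facet normal 0.672 0.739 -0.040
  outer loop
   vertex 1.8 4.1 1.3
   vertex 3.5 2.7 4.0
   vertex 4.5 1.7 2.3
  endloop
 endfacet
 facet normal 0.081 -0.838 0.540
  outer loop
   vertex 3.7 1.3 1.8
   vertex 4.5 1.7 2.3
   vertex 3.5 2.7 4.0
  endloop
 endfacet
 facet normal -0.332 -0.809 0.485
  outer loop
   vertex 3.7 1.3 1.8
   vertex 3.5 2.7 4.0
   vertex 1.9 1.5 0.9
  endloop
 endfacet
 facet normal 0.465 0.160 -0.871
  outer loop
   vertex 3.7 1.3 1.8
   vertex 1.8 4.1 1.3
   vertex 4.5 1.7 2.3
  endloop
 endfacet
 facet normal 0.455 0.152 -0.877
  outer loop
   vertex 3.7 1.3 1.8
   vertex 1.9 1.5 0.9
   vertex 1.8 4.1 1.3
  endloop
 endfacet
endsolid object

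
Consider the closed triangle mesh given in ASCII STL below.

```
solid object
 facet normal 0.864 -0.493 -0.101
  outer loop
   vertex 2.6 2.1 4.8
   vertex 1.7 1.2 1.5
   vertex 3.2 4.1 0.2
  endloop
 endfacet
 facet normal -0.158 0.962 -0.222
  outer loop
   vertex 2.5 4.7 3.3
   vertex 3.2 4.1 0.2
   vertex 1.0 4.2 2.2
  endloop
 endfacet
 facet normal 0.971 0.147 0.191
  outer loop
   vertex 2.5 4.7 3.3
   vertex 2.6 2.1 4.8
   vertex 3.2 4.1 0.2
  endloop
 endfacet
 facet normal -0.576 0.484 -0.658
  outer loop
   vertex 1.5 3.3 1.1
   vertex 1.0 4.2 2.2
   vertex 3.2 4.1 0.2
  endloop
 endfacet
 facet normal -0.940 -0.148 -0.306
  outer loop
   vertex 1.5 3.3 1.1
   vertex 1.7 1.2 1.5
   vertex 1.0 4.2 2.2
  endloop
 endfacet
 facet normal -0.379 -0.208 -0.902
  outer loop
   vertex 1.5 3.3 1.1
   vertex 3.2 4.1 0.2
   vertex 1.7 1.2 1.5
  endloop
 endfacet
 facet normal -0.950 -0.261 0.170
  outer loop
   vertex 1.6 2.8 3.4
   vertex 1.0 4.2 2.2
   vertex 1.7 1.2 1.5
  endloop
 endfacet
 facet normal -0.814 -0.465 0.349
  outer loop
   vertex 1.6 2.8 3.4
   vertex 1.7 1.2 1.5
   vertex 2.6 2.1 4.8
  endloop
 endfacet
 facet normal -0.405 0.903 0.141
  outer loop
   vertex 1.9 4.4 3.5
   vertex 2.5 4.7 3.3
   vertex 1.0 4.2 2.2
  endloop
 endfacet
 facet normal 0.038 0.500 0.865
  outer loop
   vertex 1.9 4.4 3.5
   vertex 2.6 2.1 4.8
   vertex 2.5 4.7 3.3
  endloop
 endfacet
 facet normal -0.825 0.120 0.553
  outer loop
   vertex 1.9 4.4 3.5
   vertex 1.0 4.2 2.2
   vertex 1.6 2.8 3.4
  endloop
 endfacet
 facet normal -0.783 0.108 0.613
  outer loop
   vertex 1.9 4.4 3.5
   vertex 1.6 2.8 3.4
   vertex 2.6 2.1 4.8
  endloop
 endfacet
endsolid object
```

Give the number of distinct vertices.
8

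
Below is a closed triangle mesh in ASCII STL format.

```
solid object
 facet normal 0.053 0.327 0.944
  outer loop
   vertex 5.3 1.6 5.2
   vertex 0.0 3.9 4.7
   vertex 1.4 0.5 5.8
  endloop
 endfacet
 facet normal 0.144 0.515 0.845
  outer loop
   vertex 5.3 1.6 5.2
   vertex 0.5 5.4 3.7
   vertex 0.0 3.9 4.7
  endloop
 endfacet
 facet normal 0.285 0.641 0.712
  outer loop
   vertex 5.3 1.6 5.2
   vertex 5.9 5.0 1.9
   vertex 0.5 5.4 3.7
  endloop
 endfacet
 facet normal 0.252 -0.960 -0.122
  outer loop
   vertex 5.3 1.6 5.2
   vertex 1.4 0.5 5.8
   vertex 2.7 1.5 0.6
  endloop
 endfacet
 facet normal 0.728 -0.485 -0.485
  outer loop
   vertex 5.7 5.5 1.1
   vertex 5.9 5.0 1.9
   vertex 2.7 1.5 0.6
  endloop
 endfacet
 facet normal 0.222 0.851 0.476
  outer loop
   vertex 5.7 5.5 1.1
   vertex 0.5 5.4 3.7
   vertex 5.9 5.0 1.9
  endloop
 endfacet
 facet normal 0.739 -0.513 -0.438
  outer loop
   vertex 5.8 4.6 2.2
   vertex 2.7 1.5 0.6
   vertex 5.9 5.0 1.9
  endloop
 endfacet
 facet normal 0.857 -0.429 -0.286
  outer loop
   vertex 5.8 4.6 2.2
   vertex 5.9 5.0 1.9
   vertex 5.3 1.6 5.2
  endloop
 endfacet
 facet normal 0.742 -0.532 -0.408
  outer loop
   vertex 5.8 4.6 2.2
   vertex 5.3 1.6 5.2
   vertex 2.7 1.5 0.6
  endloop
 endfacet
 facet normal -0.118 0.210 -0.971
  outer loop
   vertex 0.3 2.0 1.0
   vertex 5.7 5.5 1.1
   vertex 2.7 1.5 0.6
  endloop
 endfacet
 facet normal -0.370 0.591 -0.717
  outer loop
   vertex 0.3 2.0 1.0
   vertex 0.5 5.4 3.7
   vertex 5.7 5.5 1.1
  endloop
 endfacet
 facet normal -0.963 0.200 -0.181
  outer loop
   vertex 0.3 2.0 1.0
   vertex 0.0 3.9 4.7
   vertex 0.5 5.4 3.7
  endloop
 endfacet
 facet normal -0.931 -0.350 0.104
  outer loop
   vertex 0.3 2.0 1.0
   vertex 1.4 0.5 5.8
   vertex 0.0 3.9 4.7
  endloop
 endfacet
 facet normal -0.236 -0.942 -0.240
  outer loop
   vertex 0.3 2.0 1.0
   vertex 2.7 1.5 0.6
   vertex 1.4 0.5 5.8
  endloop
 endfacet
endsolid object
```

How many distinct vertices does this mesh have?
9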